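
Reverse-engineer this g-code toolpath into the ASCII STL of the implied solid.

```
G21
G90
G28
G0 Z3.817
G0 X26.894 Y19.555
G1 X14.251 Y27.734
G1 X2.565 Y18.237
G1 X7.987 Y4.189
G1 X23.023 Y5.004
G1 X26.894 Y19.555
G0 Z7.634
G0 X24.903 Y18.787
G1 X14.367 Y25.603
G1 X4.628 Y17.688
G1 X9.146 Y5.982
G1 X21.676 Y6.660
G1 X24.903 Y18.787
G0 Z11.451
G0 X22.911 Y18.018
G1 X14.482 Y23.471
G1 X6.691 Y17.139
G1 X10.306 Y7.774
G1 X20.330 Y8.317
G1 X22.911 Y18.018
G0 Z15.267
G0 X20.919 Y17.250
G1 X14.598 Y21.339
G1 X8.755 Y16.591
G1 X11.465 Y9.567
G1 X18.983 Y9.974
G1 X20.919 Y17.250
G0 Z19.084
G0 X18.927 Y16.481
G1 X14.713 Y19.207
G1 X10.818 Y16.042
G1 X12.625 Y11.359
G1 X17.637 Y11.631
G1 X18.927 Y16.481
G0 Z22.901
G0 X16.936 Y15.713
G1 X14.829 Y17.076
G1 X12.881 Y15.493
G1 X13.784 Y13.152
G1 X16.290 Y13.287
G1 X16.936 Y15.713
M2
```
solid part
  facet normal 0.0000 0.0000 -1.0000
    outer loop
      vertex 0.502 18.786 0.000
      vertex 14.136 29.866 0.000
      vertex 28.886 20.324 0.000
    endloop
  endfacet
  facet normal 0.0000 0.0000 -1.0000
    outer loop
      vertex 6.827 2.397 0.000
      vertex 0.502 18.786 0.000
      vertex 28.886 20.324 0.000
    endloop
  endfacet
  facet normal 0.0000 0.0000 -1.0000
    outer loop
      vertex 24.369 3.347 0.000
      vertex 6.827 2.397 0.000
      vertex 28.886 20.324 0.000
    endloop
  endfacet
  facet normal 0.4949 0.7650 0.4123
    outer loop
      vertex 28.886 20.324 0.000
      vertex 14.136 29.866 0.000
      vertex 14.944 14.944 26.718
    endloop
  endfacet
  facet normal -0.5746 0.7070 0.4123
    outer loop
      vertex 14.136 29.866 0.000
      vertex 0.502 18.786 0.000
      vertex 14.944 14.944 26.718
    endloop
  endfacet
  facet normal -0.8500 -0.3280 0.4123
    outer loop
      vertex 0.502 18.786 0.000
      vertex 6.827 2.397 0.000
      vertex 14.944 14.944 26.718
    endloop
  endfacet
  facet normal 0.0493 -0.9097 0.4123
    outer loop
      vertex 6.827 2.397 0.000
      vertex 24.369 3.347 0.000
      vertex 14.944 14.944 26.718
    endloop
  endfacet
  facet normal 0.8804 -0.2343 0.4123
    outer loop
      vertex 24.369 3.347 0.000
      vertex 28.886 20.324 0.000
      vertex 14.944 14.944 26.718
    endloop
  endfacet
endsolid part

The G0 Z moves step by Δz≈3.817 mm. The G1 loops shrink linearly with z, so the solid tapers from its base footprint up to z≈26.7. Closing with a flat bottom cap and the tapered top and triangulating gives 8 facets — a regular 5-sided pyramid, base circumscribed radius ≈ 14.9 mm, apex at z ≈ 26.7 mm.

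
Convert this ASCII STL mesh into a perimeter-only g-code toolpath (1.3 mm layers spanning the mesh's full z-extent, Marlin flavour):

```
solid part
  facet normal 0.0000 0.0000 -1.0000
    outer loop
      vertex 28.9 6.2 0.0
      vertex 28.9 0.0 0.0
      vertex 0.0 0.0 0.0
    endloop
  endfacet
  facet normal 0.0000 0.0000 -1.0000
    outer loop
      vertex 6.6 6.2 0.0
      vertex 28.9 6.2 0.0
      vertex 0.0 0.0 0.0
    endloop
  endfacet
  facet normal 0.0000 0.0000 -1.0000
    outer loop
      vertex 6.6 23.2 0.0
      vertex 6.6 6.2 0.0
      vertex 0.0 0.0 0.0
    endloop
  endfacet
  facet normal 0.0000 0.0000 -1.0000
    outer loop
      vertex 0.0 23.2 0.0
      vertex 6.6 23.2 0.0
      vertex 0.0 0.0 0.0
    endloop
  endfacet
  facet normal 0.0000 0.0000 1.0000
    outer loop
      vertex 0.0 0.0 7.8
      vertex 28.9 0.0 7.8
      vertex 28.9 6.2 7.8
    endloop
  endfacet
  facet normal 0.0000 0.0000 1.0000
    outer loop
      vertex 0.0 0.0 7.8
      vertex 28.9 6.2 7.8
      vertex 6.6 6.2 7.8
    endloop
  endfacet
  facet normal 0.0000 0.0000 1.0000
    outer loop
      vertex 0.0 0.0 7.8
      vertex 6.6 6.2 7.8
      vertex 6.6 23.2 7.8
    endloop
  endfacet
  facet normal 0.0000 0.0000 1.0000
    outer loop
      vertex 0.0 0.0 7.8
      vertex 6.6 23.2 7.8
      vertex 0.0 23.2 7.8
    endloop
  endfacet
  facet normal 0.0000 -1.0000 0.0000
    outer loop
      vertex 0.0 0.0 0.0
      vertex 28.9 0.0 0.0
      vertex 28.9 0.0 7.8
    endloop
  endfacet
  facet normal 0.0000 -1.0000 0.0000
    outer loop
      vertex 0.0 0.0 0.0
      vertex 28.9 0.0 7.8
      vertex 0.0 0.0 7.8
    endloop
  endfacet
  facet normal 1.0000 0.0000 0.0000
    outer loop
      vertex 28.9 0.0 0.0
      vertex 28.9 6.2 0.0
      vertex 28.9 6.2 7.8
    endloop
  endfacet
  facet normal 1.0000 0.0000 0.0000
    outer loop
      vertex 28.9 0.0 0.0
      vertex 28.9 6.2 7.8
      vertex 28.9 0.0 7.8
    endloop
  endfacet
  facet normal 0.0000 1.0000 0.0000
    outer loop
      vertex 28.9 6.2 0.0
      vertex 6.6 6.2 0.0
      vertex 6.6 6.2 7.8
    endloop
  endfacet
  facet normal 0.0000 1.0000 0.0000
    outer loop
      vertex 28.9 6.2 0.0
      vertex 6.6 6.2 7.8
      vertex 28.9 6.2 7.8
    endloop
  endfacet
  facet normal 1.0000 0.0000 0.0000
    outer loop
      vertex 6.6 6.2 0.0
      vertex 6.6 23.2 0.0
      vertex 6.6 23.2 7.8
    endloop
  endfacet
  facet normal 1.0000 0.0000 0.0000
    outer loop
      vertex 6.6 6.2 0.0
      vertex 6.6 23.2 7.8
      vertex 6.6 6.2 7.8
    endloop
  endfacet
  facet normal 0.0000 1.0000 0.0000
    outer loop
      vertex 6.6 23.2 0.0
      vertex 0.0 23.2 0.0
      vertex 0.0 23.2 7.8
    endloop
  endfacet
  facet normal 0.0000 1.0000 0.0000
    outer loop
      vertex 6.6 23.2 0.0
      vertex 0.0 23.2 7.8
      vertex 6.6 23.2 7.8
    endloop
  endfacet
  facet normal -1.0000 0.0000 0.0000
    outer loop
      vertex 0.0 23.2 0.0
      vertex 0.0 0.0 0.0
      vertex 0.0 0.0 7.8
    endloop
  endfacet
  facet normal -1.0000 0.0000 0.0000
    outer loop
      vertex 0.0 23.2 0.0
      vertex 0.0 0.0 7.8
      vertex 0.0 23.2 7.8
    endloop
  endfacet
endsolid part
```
; perimeter-only toolpath
G21 ; units = mm
G90 ; absolute positioning
G28 ; home
; layer 1
G0 Z1.3
G0 X0.0 Y0.0
G1 X28.9 Y0.0
G1 X28.9 Y6.2
G1 X6.6 Y6.2
G1 X6.6 Y23.2
G1 X0.0 Y23.2
G1 X0.0 Y0.0
; layer 2
G0 Z2.6
G0 X0.0 Y0.0
G1 X28.9 Y0.0
G1 X28.9 Y6.2
G1 X6.6 Y6.2
G1 X6.6 Y23.2
G1 X0.0 Y23.2
G1 X0.0 Y0.0
; layer 3
G0 Z3.9
G0 X0.0 Y0.0
G1 X28.9 Y0.0
G1 X28.9 Y6.2
G1 X6.6 Y6.2
G1 X6.6 Y23.2
G1 X0.0 Y23.2
G1 X0.0 Y0.0
; layer 4
G0 Z5.2
G0 X0.0 Y0.0
G1 X28.9 Y0.0
G1 X28.9 Y6.2
G1 X6.6 Y6.2
G1 X6.6 Y23.2
G1 X0.0 Y23.2
G1 X0.0 Y0.0
; layer 5
G0 Z6.5
G0 X0.0 Y0.0
G1 X28.9 Y0.0
G1 X28.9 Y6.2
G1 X6.6 Y6.2
G1 X6.6 Y23.2
G1 X0.0 Y23.2
G1 X0.0 Y0.0
; layer 6
G0 Z7.8
G0 X0.0 Y0.0
G1 X28.9 Y0.0
G1 X28.9 Y6.2
G1 X6.6 Y6.2
G1 X6.6 Y23.2
G1 X0.0 Y23.2
G1 X0.0 Y0.0
M2 ; end

The solid is an L-shaped prism: outer 28.9 × 23.2 mm, arm thicknesses ≈ 6.2 mm (horizontal) and 6.6 mm (vertical), extruded 7.8 mm in z. Slicing at Δz = 1.3 mm — 6 equal slices spanning the solid's height, so layer i sits at z = i·h/6 — gives 6 non-empty perimeters. Each is a 6-segment closed polygon; G0 lifts to the layer z and rapids to the start vertex, then G1 traces the edges.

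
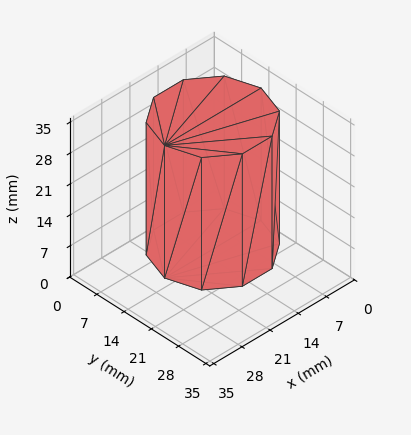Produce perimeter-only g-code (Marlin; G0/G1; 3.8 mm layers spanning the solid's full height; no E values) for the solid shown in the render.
Reading the render: the shape is a regular 10-sided prism (a cylinder approximated with 10 flat sides), circumscribed radius ≈ 12 mm, height ≈ 30 mm (dimensions read to the nearest mm from the axis ticks). For the g-code, the solid's height is divided into equal slices at the stated Δz and each level perimeter traced with G1 moves after a G0 lift.

; perimeter-only toolpath
G21 ; units = mm
G90 ; absolute positioning
G28 ; home
; layer 1
G0 Z3.8
G0 X24.0 Y12.0
G1 X21.7 Y19.1
G1 X15.7 Y23.4
G1 X8.3 Y23.4
G1 X2.3 Y19.1
G1 X0.0 Y12.0
G1 X2.3 Y4.9
G1 X8.3 Y0.6
G1 X15.7 Y0.6
G1 X21.7 Y4.9
G1 X24.0 Y12.0
; layer 2
G0 Z7.5
G0 X24.0 Y12.0
G1 X21.7 Y19.1
G1 X15.7 Y23.4
G1 X8.3 Y23.4
G1 X2.3 Y19.1
G1 X0.0 Y12.0
G1 X2.3 Y4.9
G1 X8.3 Y0.6
G1 X15.7 Y0.6
G1 X21.7 Y4.9
G1 X24.0 Y12.0
; layer 3
G0 Z11.2
G0 X24.0 Y12.0
G1 X21.7 Y19.1
G1 X15.7 Y23.4
G1 X8.3 Y23.4
G1 X2.3 Y19.1
G1 X0.0 Y12.0
G1 X2.3 Y4.9
G1 X8.3 Y0.6
G1 X15.7 Y0.6
G1 X21.7 Y4.9
G1 X24.0 Y12.0
; layer 4
G0 Z15.0
G0 X24.0 Y12.0
G1 X21.7 Y19.1
G1 X15.7 Y23.4
G1 X8.3 Y23.4
G1 X2.3 Y19.1
G1 X0.0 Y12.0
G1 X2.3 Y4.9
G1 X8.3 Y0.6
G1 X15.7 Y0.6
G1 X21.7 Y4.9
G1 X24.0 Y12.0
; layer 5
G0 Z18.8
G0 X24.0 Y12.0
G1 X21.7 Y19.1
G1 X15.7 Y23.4
G1 X8.3 Y23.4
G1 X2.3 Y19.1
G1 X0.0 Y12.0
G1 X2.3 Y4.9
G1 X8.3 Y0.6
G1 X15.7 Y0.6
G1 X21.7 Y4.9
G1 X24.0 Y12.0
; layer 6
G0 Z22.5
G0 X24.0 Y12.0
G1 X21.7 Y19.1
G1 X15.7 Y23.4
G1 X8.3 Y23.4
G1 X2.3 Y19.1
G1 X0.0 Y12.0
G1 X2.3 Y4.9
G1 X8.3 Y0.6
G1 X15.7 Y0.6
G1 X21.7 Y4.9
G1 X24.0 Y12.0
; layer 7
G0 Z26.2
G0 X24.0 Y12.0
G1 X21.7 Y19.1
G1 X15.7 Y23.4
G1 X8.3 Y23.4
G1 X2.3 Y19.1
G1 X0.0 Y12.0
G1 X2.3 Y4.9
G1 X8.3 Y0.6
G1 X15.7 Y0.6
G1 X21.7 Y4.9
G1 X24.0 Y12.0
; layer 8
G0 Z30.0
G0 X24.0 Y12.0
G1 X21.7 Y19.1
G1 X15.7 Y23.4
G1 X8.3 Y23.4
G1 X2.3 Y19.1
G1 X0.0 Y12.0
G1 X2.3 Y4.9
G1 X8.3 Y0.6
G1 X15.7 Y0.6
G1 X21.7 Y4.9
G1 X24.0 Y12.0
M2 ; end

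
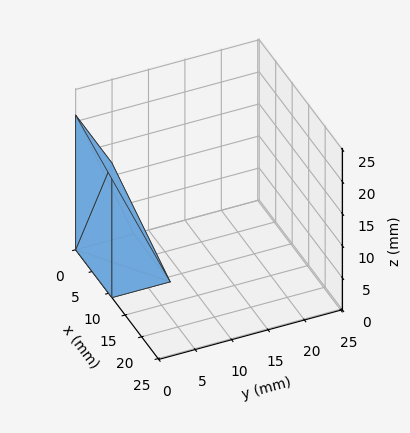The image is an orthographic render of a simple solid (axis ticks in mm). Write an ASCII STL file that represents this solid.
Reading the render: the shape is a wedge (ramp): 11 × 8 mm base, rising to 21 mm along the y=0 edge and sloping linearly to z=0 at y=8 (dimensions read to the nearest mm from the axis ticks). For the STL, each face is triangulated and given an outward normal.

solid part
  facet normal 0.0000 0.0000 -1.0000
    outer loop
      vertex 11.000 8.000 0.000
      vertex 11.000 0.000 0.000
      vertex 0.000 0.000 0.000
    endloop
  endfacet
  facet normal 0.0000 0.0000 -1.0000
    outer loop
      vertex 0.000 8.000 0.000
      vertex 11.000 8.000 0.000
      vertex 0.000 0.000 0.000
    endloop
  endfacet
  facet normal 0.0000 -1.0000 0.0000
    outer loop
      vertex 0.000 0.000 0.000
      vertex 11.000 0.000 0.000
      vertex 11.000 0.000 21.000
    endloop
  endfacet
  facet normal 0.0000 -1.0000 0.0000
    outer loop
      vertex 0.000 0.000 0.000
      vertex 11.000 0.000 21.000
      vertex 0.000 0.000 21.000
    endloop
  endfacet
  facet normal 0.0000 0.9345 0.3560
    outer loop
      vertex 0.000 0.000 21.000
      vertex 11.000 0.000 21.000
      vertex 11.000 8.000 0.000
    endloop
  endfacet
  facet normal 0.0000 0.9345 0.3560
    outer loop
      vertex 0.000 0.000 21.000
      vertex 11.000 8.000 0.000
      vertex 0.000 8.000 0.000
    endloop
  endfacet
  facet normal -1.0000 0.0000 0.0000
    outer loop
      vertex 0.000 0.000 21.000
      vertex 0.000 8.000 0.000
      vertex 0.000 0.000 0.000
    endloop
  endfacet
  facet normal 1.0000 0.0000 0.0000
    outer loop
      vertex 11.000 0.000 0.000
      vertex 11.000 8.000 0.000
      vertex 11.000 0.000 21.000
    endloop
  endfacet
endsolid part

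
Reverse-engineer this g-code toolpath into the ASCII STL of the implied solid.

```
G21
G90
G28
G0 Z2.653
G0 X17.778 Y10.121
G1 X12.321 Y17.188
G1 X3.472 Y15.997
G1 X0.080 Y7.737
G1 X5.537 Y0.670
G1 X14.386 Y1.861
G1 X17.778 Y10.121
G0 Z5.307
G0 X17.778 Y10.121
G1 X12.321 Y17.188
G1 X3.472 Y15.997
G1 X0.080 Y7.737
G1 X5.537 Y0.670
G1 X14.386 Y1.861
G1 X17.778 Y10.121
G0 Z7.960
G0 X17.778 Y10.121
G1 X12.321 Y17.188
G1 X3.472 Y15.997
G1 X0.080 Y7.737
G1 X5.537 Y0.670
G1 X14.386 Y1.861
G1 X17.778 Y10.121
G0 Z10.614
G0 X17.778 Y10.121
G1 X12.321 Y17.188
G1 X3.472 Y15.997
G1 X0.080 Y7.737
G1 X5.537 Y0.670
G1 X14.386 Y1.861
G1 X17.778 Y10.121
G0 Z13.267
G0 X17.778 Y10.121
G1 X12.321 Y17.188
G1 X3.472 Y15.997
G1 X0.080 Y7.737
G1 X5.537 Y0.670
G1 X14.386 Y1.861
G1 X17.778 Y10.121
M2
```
solid part
  facet normal 0.0000 0.0000 -1.0000
    outer loop
      vertex 3.472 15.997 0.000
      vertex 12.321 17.188 0.000
      vertex 17.778 10.121 0.000
    endloop
  endfacet
  facet normal 0.0000 0.0000 -1.0000
    outer loop
      vertex 0.080 7.737 0.000
      vertex 3.472 15.997 0.000
      vertex 17.778 10.121 0.000
    endloop
  endfacet
  facet normal 0.0000 0.0000 -1.0000
    outer loop
      vertex 5.537 0.670 0.000
      vertex 0.080 7.737 0.000
      vertex 17.778 10.121 0.000
    endloop
  endfacet
  facet normal 0.0000 0.0000 -1.0000
    outer loop
      vertex 14.386 1.861 0.000
      vertex 5.537 0.670 0.000
      vertex 17.778 10.121 0.000
    endloop
  endfacet
  facet normal 0.0000 0.0000 1.0000
    outer loop
      vertex 17.778 10.121 13.267
      vertex 12.321 17.188 13.267
      vertex 3.472 15.997 13.267
    endloop
  endfacet
  facet normal 0.0000 0.0000 1.0000
    outer loop
      vertex 17.778 10.121 13.267
      vertex 3.472 15.997 13.267
      vertex 0.080 7.737 13.267
    endloop
  endfacet
  facet normal 0.0000 0.0000 1.0000
    outer loop
      vertex 17.778 10.121 13.267
      vertex 0.080 7.737 13.267
      vertex 5.537 0.670 13.267
    endloop
  endfacet
  facet normal 0.0000 0.0000 1.0000
    outer loop
      vertex 17.778 10.121 13.267
      vertex 5.537 0.670 13.267
      vertex 14.386 1.861 13.267
    endloop
  endfacet
  facet normal 0.7915 0.6112 0.0000
    outer loop
      vertex 17.778 10.121 0.000
      vertex 12.321 17.188 0.000
      vertex 12.321 17.188 13.267
    endloop
  endfacet
  facet normal 0.7915 0.6112 0.0000
    outer loop
      vertex 17.778 10.121 0.000
      vertex 12.321 17.188 13.267
      vertex 17.778 10.121 13.267
    endloop
  endfacet
  facet normal -0.1334 0.9911 0.0000
    outer loop
      vertex 12.321 17.188 0.000
      vertex 3.472 15.997 0.000
      vertex 3.472 15.997 13.267
    endloop
  endfacet
  facet normal -0.1334 0.9911 0.0000
    outer loop
      vertex 12.321 17.188 0.000
      vertex 3.472 15.997 13.267
      vertex 12.321 17.188 13.267
    endloop
  endfacet
  facet normal -0.9250 0.3799 0.0000
    outer loop
      vertex 3.472 15.997 0.000
      vertex 0.080 7.737 0.000
      vertex 0.080 7.737 13.267
    endloop
  endfacet
  facet normal -0.9250 0.3799 0.0000
    outer loop
      vertex 3.472 15.997 0.000
      vertex 0.080 7.737 13.267
      vertex 3.472 15.997 13.267
    endloop
  endfacet
  facet normal -0.7915 -0.6112 0.0000
    outer loop
      vertex 0.080 7.737 0.000
      vertex 5.537 0.670 0.000
      vertex 5.537 0.670 13.267
    endloop
  endfacet
  facet normal -0.7915 -0.6112 0.0000
    outer loop
      vertex 0.080 7.737 0.000
      vertex 5.537 0.670 13.267
      vertex 0.080 7.737 13.267
    endloop
  endfacet
  facet normal 0.1334 -0.9911 0.0000
    outer loop
      vertex 5.537 0.670 0.000
      vertex 14.386 1.861 0.000
      vertex 14.386 1.861 13.267
    endloop
  endfacet
  facet normal 0.1334 -0.9911 0.0000
    outer loop
      vertex 5.537 0.670 0.000
      vertex 14.386 1.861 13.267
      vertex 5.537 0.670 13.267
    endloop
  endfacet
  facet normal 0.9250 -0.3799 0.0000
    outer loop
      vertex 14.386 1.861 0.000
      vertex 17.778 10.121 0.000
      vertex 17.778 10.121 13.267
    endloop
  endfacet
  facet normal 0.9250 -0.3799 0.0000
    outer loop
      vertex 14.386 1.861 0.000
      vertex 17.778 10.121 13.267
      vertex 14.386 1.861 13.267
    endloop
  endfacet
endsolid part

The G0 Z moves step by Δz≈2.653 mm. Every layer's G1 loop is the same polygon, so the solid is a straight extrusion of it from z=0 to z≈13.3. Closing with flat bottom and top caps and triangulating gives 20 facets — a regular 6-sided prism (a cylinder approximated with 6 flat sides), circumscribed radius ≈ 8.93 mm, height ≈ 13.3 mm.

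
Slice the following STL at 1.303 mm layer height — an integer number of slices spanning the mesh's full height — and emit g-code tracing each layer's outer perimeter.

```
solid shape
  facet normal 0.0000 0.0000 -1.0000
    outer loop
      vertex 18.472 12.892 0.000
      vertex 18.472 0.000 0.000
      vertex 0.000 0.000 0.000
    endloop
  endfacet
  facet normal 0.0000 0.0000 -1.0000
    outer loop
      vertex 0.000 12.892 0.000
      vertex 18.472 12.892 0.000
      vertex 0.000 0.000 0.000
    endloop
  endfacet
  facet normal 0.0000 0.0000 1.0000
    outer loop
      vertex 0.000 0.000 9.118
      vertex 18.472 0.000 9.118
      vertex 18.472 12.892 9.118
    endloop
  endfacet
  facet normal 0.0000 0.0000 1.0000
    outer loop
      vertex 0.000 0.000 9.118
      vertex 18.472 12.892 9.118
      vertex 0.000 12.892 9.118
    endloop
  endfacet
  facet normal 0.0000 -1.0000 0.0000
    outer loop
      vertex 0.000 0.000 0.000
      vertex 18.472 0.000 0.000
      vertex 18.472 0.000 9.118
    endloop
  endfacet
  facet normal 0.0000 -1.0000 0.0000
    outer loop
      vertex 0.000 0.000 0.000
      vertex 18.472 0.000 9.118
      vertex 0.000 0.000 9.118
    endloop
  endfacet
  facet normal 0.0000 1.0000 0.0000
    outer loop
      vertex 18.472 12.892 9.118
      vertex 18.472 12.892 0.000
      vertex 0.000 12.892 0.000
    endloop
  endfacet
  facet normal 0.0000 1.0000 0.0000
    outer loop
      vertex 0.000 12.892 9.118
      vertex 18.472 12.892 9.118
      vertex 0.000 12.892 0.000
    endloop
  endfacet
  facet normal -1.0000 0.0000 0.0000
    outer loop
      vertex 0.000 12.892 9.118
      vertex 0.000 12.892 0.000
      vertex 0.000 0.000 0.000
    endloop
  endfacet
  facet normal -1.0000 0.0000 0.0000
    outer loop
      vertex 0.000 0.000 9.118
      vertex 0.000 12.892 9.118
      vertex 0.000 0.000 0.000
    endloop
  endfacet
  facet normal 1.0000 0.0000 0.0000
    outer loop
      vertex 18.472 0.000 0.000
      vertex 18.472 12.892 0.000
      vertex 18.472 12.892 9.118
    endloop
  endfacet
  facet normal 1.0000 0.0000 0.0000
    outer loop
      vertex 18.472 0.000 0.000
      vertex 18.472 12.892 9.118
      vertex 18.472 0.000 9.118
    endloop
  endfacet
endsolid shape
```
; perimeter-only toolpath
G21 ; units = mm
G90 ; absolute positioning
G28 ; home
; layer 1
G0 Z1.303
G0 X0.000 Y0.000
G1 X18.472 Y0.000
G1 X18.472 Y12.892
G1 X0.000 Y12.892
G1 X0.000 Y0.000
; layer 2
G0 Z2.605
G0 X0.000 Y0.000
G1 X18.472 Y0.000
G1 X18.472 Y12.892
G1 X0.000 Y12.892
G1 X0.000 Y0.000
; layer 3
G0 Z3.908
G0 X0.000 Y0.000
G1 X18.472 Y0.000
G1 X18.472 Y12.892
G1 X0.000 Y12.892
G1 X0.000 Y0.000
; layer 4
G0 Z5.210
G0 X0.000 Y0.000
G1 X18.472 Y0.000
G1 X18.472 Y12.892
G1 X0.000 Y12.892
G1 X0.000 Y0.000
; layer 5
G0 Z6.513
G0 X0.000 Y0.000
G1 X18.472 Y0.000
G1 X18.472 Y12.892
G1 X0.000 Y12.892
G1 X0.000 Y0.000
; layer 6
G0 Z7.815
G0 X0.000 Y0.000
G1 X18.472 Y0.000
G1 X18.472 Y12.892
G1 X0.000 Y12.892
G1 X0.000 Y0.000
; layer 7
G0 Z9.118
G0 X0.000 Y0.000
G1 X18.472 Y0.000
G1 X18.472 Y12.892
G1 X0.000 Y12.892
G1 X0.000 Y0.000
M2 ; end

The solid is a rectangular box, roughly 18.5 × 12.9 mm footprint and 9.12 mm tall. Slicing at Δz = 1.303 mm — 7 equal slices spanning the solid's height, so layer i sits at z = i·h/7 — gives 7 non-empty perimeters. Each is a 4-segment closed polygon; G0 lifts to the layer z and rapids to the start vertex, then G1 traces the edges.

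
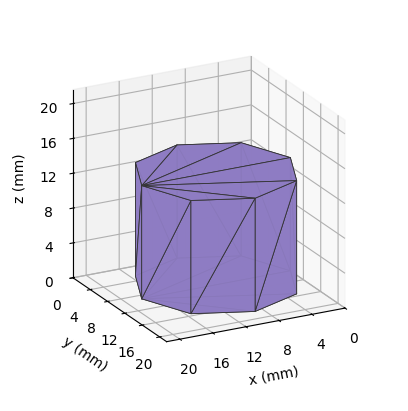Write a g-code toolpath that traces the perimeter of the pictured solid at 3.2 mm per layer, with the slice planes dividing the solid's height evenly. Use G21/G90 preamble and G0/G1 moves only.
Reading the render: the shape is a regular 8-sided prism (a cylinder approximated with 8 flat sides), circumscribed radius ≈ 9 mm, height ≈ 13 mm (dimensions read to the nearest mm from the axis ticks). For the g-code, the solid's height is divided into equal slices at the stated Δz and each level perimeter traced with G1 moves after a G0 lift.

; perimeter-only toolpath
G21 ; units = mm
G90 ; absolute positioning
G28 ; home
; layer 1
G0 Z3.2
G0 X18.0 Y9.0
G1 X15.4 Y15.4
G1 X9.0 Y18.0
G1 X2.6 Y15.4
G1 X0.0 Y9.0
G1 X2.6 Y2.6
G1 X9.0 Y0.0
G1 X15.4 Y2.6
G1 X18.0 Y9.0
; layer 2
G0 Z6.5
G0 X18.0 Y9.0
G1 X15.4 Y15.4
G1 X9.0 Y18.0
G1 X2.6 Y15.4
G1 X0.0 Y9.0
G1 X2.6 Y2.6
G1 X9.0 Y0.0
G1 X15.4 Y2.6
G1 X18.0 Y9.0
; layer 3
G0 Z9.8
G0 X18.0 Y9.0
G1 X15.4 Y15.4
G1 X9.0 Y18.0
G1 X2.6 Y15.4
G1 X0.0 Y9.0
G1 X2.6 Y2.6
G1 X9.0 Y0.0
G1 X15.4 Y2.6
G1 X18.0 Y9.0
; layer 4
G0 Z13.0
G0 X18.0 Y9.0
G1 X15.4 Y15.4
G1 X9.0 Y18.0
G1 X2.6 Y15.4
G1 X0.0 Y9.0
G1 X2.6 Y2.6
G1 X9.0 Y0.0
G1 X15.4 Y2.6
G1 X18.0 Y9.0
M2 ; end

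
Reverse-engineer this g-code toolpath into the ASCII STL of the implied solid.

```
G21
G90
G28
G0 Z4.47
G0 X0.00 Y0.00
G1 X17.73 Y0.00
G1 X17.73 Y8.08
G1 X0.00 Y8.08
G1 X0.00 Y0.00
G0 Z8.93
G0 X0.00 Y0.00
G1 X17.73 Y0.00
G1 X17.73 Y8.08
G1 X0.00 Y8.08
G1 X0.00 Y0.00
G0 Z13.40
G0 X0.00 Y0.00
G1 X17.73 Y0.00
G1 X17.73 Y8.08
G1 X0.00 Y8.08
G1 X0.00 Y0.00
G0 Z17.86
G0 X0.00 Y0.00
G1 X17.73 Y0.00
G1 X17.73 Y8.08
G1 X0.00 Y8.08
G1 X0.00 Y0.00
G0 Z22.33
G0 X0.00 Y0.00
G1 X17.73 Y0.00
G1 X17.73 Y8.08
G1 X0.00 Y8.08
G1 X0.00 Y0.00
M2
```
solid part
  facet normal 0.0000 0.0000 -1.0000
    outer loop
      vertex 17.73 8.08 0.00
      vertex 17.73 0.00 0.00
      vertex 0.00 0.00 0.00
    endloop
  endfacet
  facet normal 0.0000 0.0000 -1.0000
    outer loop
      vertex 0.00 8.08 0.00
      vertex 17.73 8.08 0.00
      vertex 0.00 0.00 0.00
    endloop
  endfacet
  facet normal 0.0000 0.0000 1.0000
    outer loop
      vertex 0.00 0.00 22.33
      vertex 17.73 0.00 22.33
      vertex 17.73 8.08 22.33
    endloop
  endfacet
  facet normal 0.0000 0.0000 1.0000
    outer loop
      vertex 0.00 0.00 22.33
      vertex 17.73 8.08 22.33
      vertex 0.00 8.08 22.33
    endloop
  endfacet
  facet normal 0.0000 -1.0000 0.0000
    outer loop
      vertex 0.00 0.00 0.00
      vertex 17.73 0.00 0.00
      vertex 17.73 0.00 22.33
    endloop
  endfacet
  facet normal 0.0000 -1.0000 0.0000
    outer loop
      vertex 0.00 0.00 0.00
      vertex 17.73 0.00 22.33
      vertex 0.00 0.00 22.33
    endloop
  endfacet
  facet normal 0.0000 1.0000 0.0000
    outer loop
      vertex 17.73 8.08 22.33
      vertex 17.73 8.08 0.00
      vertex 0.00 8.08 0.00
    endloop
  endfacet
  facet normal 0.0000 1.0000 0.0000
    outer loop
      vertex 0.00 8.08 22.33
      vertex 17.73 8.08 22.33
      vertex 0.00 8.08 0.00
    endloop
  endfacet
  facet normal -1.0000 0.0000 0.0000
    outer loop
      vertex 0.00 8.08 22.33
      vertex 0.00 8.08 0.00
      vertex 0.00 0.00 0.00
    endloop
  endfacet
  facet normal -1.0000 0.0000 0.0000
    outer loop
      vertex 0.00 0.00 22.33
      vertex 0.00 8.08 22.33
      vertex 0.00 0.00 0.00
    endloop
  endfacet
  facet normal 1.0000 0.0000 0.0000
    outer loop
      vertex 17.73 0.00 0.00
      vertex 17.73 8.08 0.00
      vertex 17.73 8.08 22.33
    endloop
  endfacet
  facet normal 1.0000 0.0000 0.0000
    outer loop
      vertex 17.73 0.00 0.00
      vertex 17.73 8.08 22.33
      vertex 17.73 0.00 22.33
    endloop
  endfacet
endsolid part

The G0 Z moves step by Δz≈4.47 mm. Every layer's G1 loop is the same polygon, so the solid is a straight extrusion of it from z=0 to z≈22.3. Closing with flat bottom and top caps and triangulating gives 12 facets — a rectangular box, roughly 17.7 × 8.08 mm footprint and 22.3 mm tall.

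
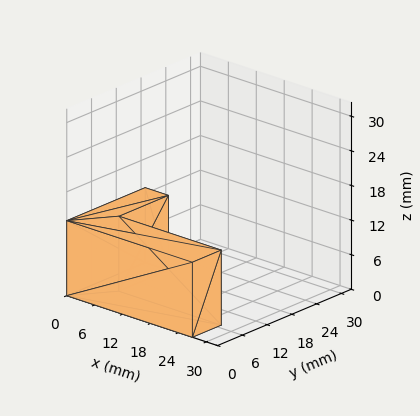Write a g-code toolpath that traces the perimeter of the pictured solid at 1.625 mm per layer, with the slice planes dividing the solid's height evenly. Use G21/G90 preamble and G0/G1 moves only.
Reading the render: the shape is an L-shaped prism: outer 27 × 19 mm, arm thicknesses ≈ 7 mm (horizontal) and 5 mm (vertical), extruded 13 mm in z (dimensions read to the nearest mm from the axis ticks). For the g-code, the solid's height is divided into equal slices at the stated Δz and each level perimeter traced with G1 moves after a G0 lift.

; perimeter-only toolpath
G21 ; units = mm
G90 ; absolute positioning
G28 ; home
; layer 1
G0 Z1.625
G0 X0.000 Y0.000
G1 X27.000 Y0.000
G1 X27.000 Y7.000
G1 X5.000 Y7.000
G1 X5.000 Y19.000
G1 X0.000 Y19.000
G1 X0.000 Y0.000
; layer 2
G0 Z3.250
G0 X0.000 Y0.000
G1 X27.000 Y0.000
G1 X27.000 Y7.000
G1 X5.000 Y7.000
G1 X5.000 Y19.000
G1 X0.000 Y19.000
G1 X0.000 Y0.000
; layer 3
G0 Z4.875
G0 X0.000 Y0.000
G1 X27.000 Y0.000
G1 X27.000 Y7.000
G1 X5.000 Y7.000
G1 X5.000 Y19.000
G1 X0.000 Y19.000
G1 X0.000 Y0.000
; layer 4
G0 Z6.500
G0 X0.000 Y0.000
G1 X27.000 Y0.000
G1 X27.000 Y7.000
G1 X5.000 Y7.000
G1 X5.000 Y19.000
G1 X0.000 Y19.000
G1 X0.000 Y0.000
; layer 5
G0 Z8.125
G0 X0.000 Y0.000
G1 X27.000 Y0.000
G1 X27.000 Y7.000
G1 X5.000 Y7.000
G1 X5.000 Y19.000
G1 X0.000 Y19.000
G1 X0.000 Y0.000
; layer 6
G0 Z9.750
G0 X0.000 Y0.000
G1 X27.000 Y0.000
G1 X27.000 Y7.000
G1 X5.000 Y7.000
G1 X5.000 Y19.000
G1 X0.000 Y19.000
G1 X0.000 Y0.000
; layer 7
G0 Z11.375
G0 X0.000 Y0.000
G1 X27.000 Y0.000
G1 X27.000 Y7.000
G1 X5.000 Y7.000
G1 X5.000 Y19.000
G1 X0.000 Y19.000
G1 X0.000 Y0.000
; layer 8
G0 Z13.000
G0 X0.000 Y0.000
G1 X27.000 Y0.000
G1 X27.000 Y7.000
G1 X5.000 Y7.000
G1 X5.000 Y19.000
G1 X0.000 Y19.000
G1 X0.000 Y0.000
M2 ; end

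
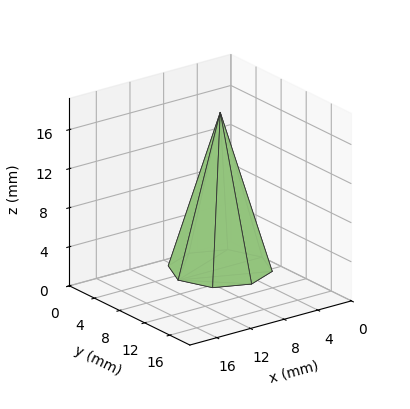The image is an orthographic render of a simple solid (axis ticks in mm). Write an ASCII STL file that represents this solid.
Reading the render: the shape is a regular 8-sided pyramid, base circumscribed radius ≈ 5 mm, apex at z ≈ 16 mm (dimensions read to the nearest mm from the axis ticks). For the STL, each face is triangulated and given an outward normal.

solid part
  facet normal 0.0000 0.0000 -1.0000
    outer loop
      vertex 5.00 10.00 0.00
      vertex 8.54 8.54 0.00
      vertex 10.00 5.00 0.00
    endloop
  endfacet
  facet normal 0.0000 0.0000 -1.0000
    outer loop
      vertex 1.46 8.54 0.00
      vertex 5.00 10.00 0.00
      vertex 10.00 5.00 0.00
    endloop
  endfacet
  facet normal 0.0000 0.0000 -1.0000
    outer loop
      vertex 0.00 5.00 0.00
      vertex 1.46 8.54 0.00
      vertex 10.00 5.00 0.00
    endloop
  endfacet
  facet normal 0.0000 0.0000 -1.0000
    outer loop
      vertex 1.46 1.46 0.00
      vertex 0.00 5.00 0.00
      vertex 10.00 5.00 0.00
    endloop
  endfacet
  facet normal 0.0000 0.0000 -1.0000
    outer loop
      vertex 5.00 0.00 0.00
      vertex 1.46 1.46 0.00
      vertex 10.00 5.00 0.00
    endloop
  endfacet
  facet normal 0.0000 0.0000 -1.0000
    outer loop
      vertex 8.54 1.46 0.00
      vertex 5.00 0.00 0.00
      vertex 10.00 5.00 0.00
    endloop
  endfacet
  facet normal 0.8881 0.3663 0.2775
    outer loop
      vertex 10.00 5.00 0.00
      vertex 8.54 8.54 0.00
      vertex 5.00 5.00 16.00
    endloop
  endfacet
  facet normal 0.3663 0.8881 0.2775
    outer loop
      vertex 8.54 8.54 0.00
      vertex 5.00 10.00 0.00
      vertex 5.00 5.00 16.00
    endloop
  endfacet
  facet normal -0.3663 0.8881 0.2775
    outer loop
      vertex 5.00 10.00 0.00
      vertex 1.46 8.54 0.00
      vertex 5.00 5.00 16.00
    endloop
  endfacet
  facet normal -0.8881 0.3663 0.2775
    outer loop
      vertex 1.46 8.54 0.00
      vertex 0.00 5.00 0.00
      vertex 5.00 5.00 16.00
    endloop
  endfacet
  facet normal -0.8881 -0.3663 0.2775
    outer loop
      vertex 0.00 5.00 0.00
      vertex 1.46 1.46 0.00
      vertex 5.00 5.00 16.00
    endloop
  endfacet
  facet normal -0.3663 -0.8881 0.2775
    outer loop
      vertex 1.46 1.46 0.00
      vertex 5.00 0.00 0.00
      vertex 5.00 5.00 16.00
    endloop
  endfacet
  facet normal 0.3663 -0.8881 0.2775
    outer loop
      vertex 5.00 0.00 0.00
      vertex 8.54 1.46 0.00
      vertex 5.00 5.00 16.00
    endloop
  endfacet
  facet normal 0.8881 -0.3663 0.2775
    outer loop
      vertex 8.54 1.46 0.00
      vertex 10.00 5.00 0.00
      vertex 5.00 5.00 16.00
    endloop
  endfacet
endsolid part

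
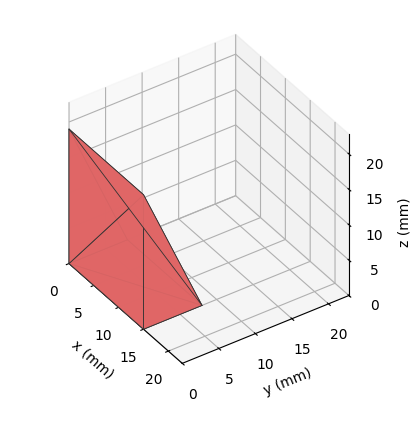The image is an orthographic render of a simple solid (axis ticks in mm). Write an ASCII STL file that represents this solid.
Reading the render: the shape is a wedge (ramp): 15 × 8 mm base, rising to 19 mm along the y=0 edge and sloping linearly to z=0 at y=8 (dimensions read to the nearest mm from the axis ticks). For the STL, each face is triangulated and given an outward normal.

solid part
  facet normal 0.0000 0.0000 -1.0000
    outer loop
      vertex 15.0 8.0 0.0
      vertex 15.0 0.0 0.0
      vertex 0.0 0.0 0.0
    endloop
  endfacet
  facet normal 0.0000 0.0000 -1.0000
    outer loop
      vertex 0.0 8.0 0.0
      vertex 15.0 8.0 0.0
      vertex 0.0 0.0 0.0
    endloop
  endfacet
  facet normal 0.0000 -1.0000 0.0000
    outer loop
      vertex 0.0 0.0 0.0
      vertex 15.0 0.0 0.0
      vertex 15.0 0.0 19.0
    endloop
  endfacet
  facet normal 0.0000 -1.0000 0.0000
    outer loop
      vertex 0.0 0.0 0.0
      vertex 15.0 0.0 19.0
      vertex 0.0 0.0 19.0
    endloop
  endfacet
  facet normal 0.0000 0.9216 0.3881
    outer loop
      vertex 0.0 0.0 19.0
      vertex 15.0 0.0 19.0
      vertex 15.0 8.0 0.0
    endloop
  endfacet
  facet normal 0.0000 0.9216 0.3881
    outer loop
      vertex 0.0 0.0 19.0
      vertex 15.0 8.0 0.0
      vertex 0.0 8.0 0.0
    endloop
  endfacet
  facet normal -1.0000 0.0000 0.0000
    outer loop
      vertex 0.0 0.0 19.0
      vertex 0.0 8.0 0.0
      vertex 0.0 0.0 0.0
    endloop
  endfacet
  facet normal 1.0000 0.0000 0.0000
    outer loop
      vertex 15.0 0.0 0.0
      vertex 15.0 8.0 0.0
      vertex 15.0 0.0 19.0
    endloop
  endfacet
endsolid part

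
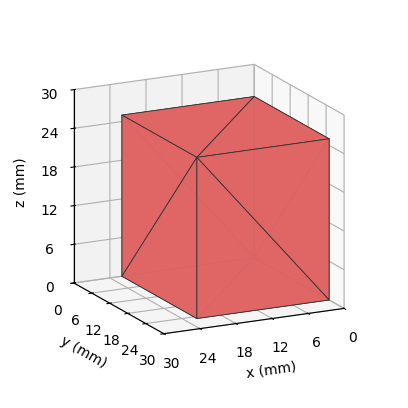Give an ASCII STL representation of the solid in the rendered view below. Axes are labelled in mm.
Reading the render: the shape is a rectangular box, roughly 22 × 25 mm footprint and 25 mm tall (dimensions read to the nearest mm from the axis ticks). For the STL, each face is triangulated and given an outward normal.

solid part
  facet normal 0.0000 0.0000 -1.0000
    outer loop
      vertex 22.0 25.0 0.0
      vertex 22.0 0.0 0.0
      vertex 0.0 0.0 0.0
    endloop
  endfacet
  facet normal 0.0000 0.0000 -1.0000
    outer loop
      vertex 0.0 25.0 0.0
      vertex 22.0 25.0 0.0
      vertex 0.0 0.0 0.0
    endloop
  endfacet
  facet normal 0.0000 0.0000 1.0000
    outer loop
      vertex 0.0 0.0 25.0
      vertex 22.0 0.0 25.0
      vertex 22.0 25.0 25.0
    endloop
  endfacet
  facet normal 0.0000 0.0000 1.0000
    outer loop
      vertex 0.0 0.0 25.0
      vertex 22.0 25.0 25.0
      vertex 0.0 25.0 25.0
    endloop
  endfacet
  facet normal 0.0000 -1.0000 0.0000
    outer loop
      vertex 0.0 0.0 0.0
      vertex 22.0 0.0 0.0
      vertex 22.0 0.0 25.0
    endloop
  endfacet
  facet normal 0.0000 -1.0000 0.0000
    outer loop
      vertex 0.0 0.0 0.0
      vertex 22.0 0.0 25.0
      vertex 0.0 0.0 25.0
    endloop
  endfacet
  facet normal 0.0000 1.0000 0.0000
    outer loop
      vertex 22.0 25.0 25.0
      vertex 22.0 25.0 0.0
      vertex 0.0 25.0 0.0
    endloop
  endfacet
  facet normal 0.0000 1.0000 0.0000
    outer loop
      vertex 0.0 25.0 25.0
      vertex 22.0 25.0 25.0
      vertex 0.0 25.0 0.0
    endloop
  endfacet
  facet normal -1.0000 0.0000 0.0000
    outer loop
      vertex 0.0 25.0 25.0
      vertex 0.0 25.0 0.0
      vertex 0.0 0.0 0.0
    endloop
  endfacet
  facet normal -1.0000 0.0000 0.0000
    outer loop
      vertex 0.0 0.0 25.0
      vertex 0.0 25.0 25.0
      vertex 0.0 0.0 0.0
    endloop
  endfacet
  facet normal 1.0000 0.0000 0.0000
    outer loop
      vertex 22.0 0.0 0.0
      vertex 22.0 25.0 0.0
      vertex 22.0 25.0 25.0
    endloop
  endfacet
  facet normal 1.0000 0.0000 0.0000
    outer loop
      vertex 22.0 0.0 0.0
      vertex 22.0 25.0 25.0
      vertex 22.0 0.0 25.0
    endloop
  endfacet
endsolid part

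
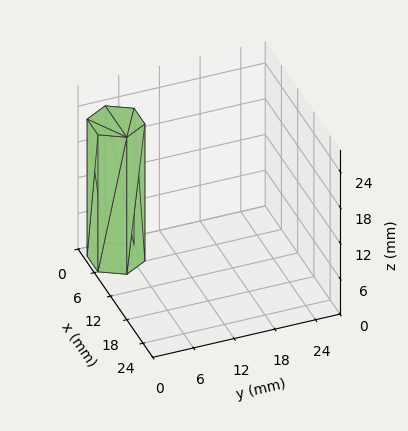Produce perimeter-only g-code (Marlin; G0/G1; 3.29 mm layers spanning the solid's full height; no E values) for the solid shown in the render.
Reading the render: the shape is a regular 6-sided prism (a cylinder approximated with 6 flat sides), circumscribed radius ≈ 4 mm, height ≈ 23 mm (dimensions read to the nearest mm from the axis ticks). For the g-code, the solid's height is divided into equal slices at the stated Δz and each level perimeter traced with G1 moves after a G0 lift.

; perimeter-only toolpath
G21 ; units = mm
G90 ; absolute positioning
G28 ; home
; layer 1
G0 Z3.29
G0 X8.00 Y4.00
G1 X6.00 Y7.46
G1 X2.00 Y7.46
G1 X0.00 Y4.00
G1 X2.00 Y0.54
G1 X6.00 Y0.54
G1 X8.00 Y4.00
; layer 2
G0 Z6.57
G0 X8.00 Y4.00
G1 X6.00 Y7.46
G1 X2.00 Y7.46
G1 X0.00 Y4.00
G1 X2.00 Y0.54
G1 X6.00 Y0.54
G1 X8.00 Y4.00
; layer 3
G0 Z9.86
G0 X8.00 Y4.00
G1 X6.00 Y7.46
G1 X2.00 Y7.46
G1 X0.00 Y4.00
G1 X2.00 Y0.54
G1 X6.00 Y0.54
G1 X8.00 Y4.00
; layer 4
G0 Z13.14
G0 X8.00 Y4.00
G1 X6.00 Y7.46
G1 X2.00 Y7.46
G1 X0.00 Y4.00
G1 X2.00 Y0.54
G1 X6.00 Y0.54
G1 X8.00 Y4.00
; layer 5
G0 Z16.43
G0 X8.00 Y4.00
G1 X6.00 Y7.46
G1 X2.00 Y7.46
G1 X0.00 Y4.00
G1 X2.00 Y0.54
G1 X6.00 Y0.54
G1 X8.00 Y4.00
; layer 6
G0 Z19.71
G0 X8.00 Y4.00
G1 X6.00 Y7.46
G1 X2.00 Y7.46
G1 X0.00 Y4.00
G1 X2.00 Y0.54
G1 X6.00 Y0.54
G1 X8.00 Y4.00
; layer 7
G0 Z23.00
G0 X8.00 Y4.00
G1 X6.00 Y7.46
G1 X2.00 Y7.46
G1 X0.00 Y4.00
G1 X2.00 Y0.54
G1 X6.00 Y0.54
G1 X8.00 Y4.00
M2 ; end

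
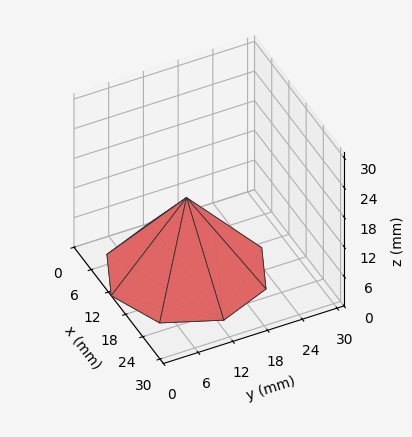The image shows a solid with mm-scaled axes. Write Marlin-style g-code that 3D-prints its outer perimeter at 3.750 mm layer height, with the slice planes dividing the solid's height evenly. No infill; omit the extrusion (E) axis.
Reading the render: the shape is a regular 8-sided pyramid, base circumscribed radius ≈ 13 mm, apex at z ≈ 15 mm (dimensions read to the nearest mm from the axis ticks). For the g-code, the solid's height is divided into equal slices at the stated Δz and each level perimeter traced with G1 moves after a G0 lift.

; perimeter-only toolpath
G21 ; units = mm
G90 ; absolute positioning
G28 ; home
; layer 1
G0 Z3.750
G0 X22.750 Y13.000
G1 X19.894 Y19.894
G1 X13.000 Y22.750
G1 X6.106 Y19.894
G1 X3.250 Y13.000
G1 X6.106 Y6.106
G1 X13.000 Y3.250
G1 X19.894 Y6.106
G1 X22.750 Y13.000
; layer 2
G0 Z7.500
G0 X19.500 Y13.000
G1 X17.596 Y17.596
G1 X13.000 Y19.500
G1 X8.404 Y17.596
G1 X6.500 Y13.000
G1 X8.404 Y8.404
G1 X13.000 Y6.500
G1 X17.596 Y8.404
G1 X19.500 Y13.000
; layer 3
G0 Z11.250
G0 X16.250 Y13.000
G1 X15.298 Y15.298
G1 X13.000 Y16.250
G1 X10.702 Y15.298
G1 X9.750 Y13.000
G1 X10.702 Y10.702
G1 X13.000 Y9.750
G1 X15.298 Y10.702
G1 X16.250 Y13.000
M2 ; end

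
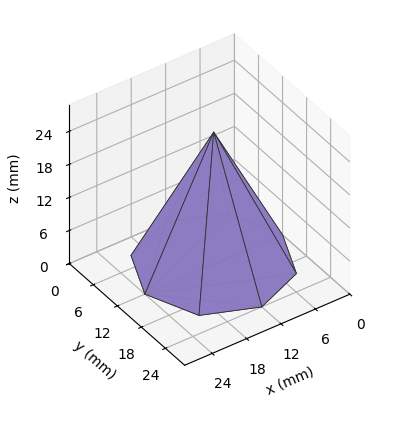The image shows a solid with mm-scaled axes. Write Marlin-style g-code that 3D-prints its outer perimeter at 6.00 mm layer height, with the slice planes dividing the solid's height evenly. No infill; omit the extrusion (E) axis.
Reading the render: the shape is a regular 8-sided pyramid, base circumscribed radius ≈ 12 mm, apex at z ≈ 24 mm (dimensions read to the nearest mm from the axis ticks). For the g-code, the solid's height is divided into equal slices at the stated Δz and each level perimeter traced with G1 moves after a G0 lift.

; perimeter-only toolpath
G21 ; units = mm
G90 ; absolute positioning
G28 ; home
; layer 1
G0 Z6.00
G0 X21.00 Y12.00
G1 X18.37 Y18.37
G1 X12.00 Y21.00
G1 X5.63 Y18.37
G1 X3.00 Y12.00
G1 X5.63 Y5.63
G1 X12.00 Y3.00
G1 X18.37 Y5.63
G1 X21.00 Y12.00
; layer 2
G0 Z12.00
G0 X18.00 Y12.00
G1 X16.24 Y16.24
G1 X12.00 Y18.00
G1 X7.75 Y16.24
G1 X6.00 Y12.00
G1 X7.75 Y7.75
G1 X12.00 Y6.00
G1 X16.24 Y7.75
G1 X18.00 Y12.00
; layer 3
G0 Z18.00
G0 X15.00 Y12.00
G1 X14.12 Y14.12
G1 X12.00 Y15.00
G1 X9.88 Y14.12
G1 X9.00 Y12.00
G1 X9.88 Y9.88
G1 X12.00 Y9.00
G1 X14.12 Y9.88
G1 X15.00 Y12.00
M2 ; end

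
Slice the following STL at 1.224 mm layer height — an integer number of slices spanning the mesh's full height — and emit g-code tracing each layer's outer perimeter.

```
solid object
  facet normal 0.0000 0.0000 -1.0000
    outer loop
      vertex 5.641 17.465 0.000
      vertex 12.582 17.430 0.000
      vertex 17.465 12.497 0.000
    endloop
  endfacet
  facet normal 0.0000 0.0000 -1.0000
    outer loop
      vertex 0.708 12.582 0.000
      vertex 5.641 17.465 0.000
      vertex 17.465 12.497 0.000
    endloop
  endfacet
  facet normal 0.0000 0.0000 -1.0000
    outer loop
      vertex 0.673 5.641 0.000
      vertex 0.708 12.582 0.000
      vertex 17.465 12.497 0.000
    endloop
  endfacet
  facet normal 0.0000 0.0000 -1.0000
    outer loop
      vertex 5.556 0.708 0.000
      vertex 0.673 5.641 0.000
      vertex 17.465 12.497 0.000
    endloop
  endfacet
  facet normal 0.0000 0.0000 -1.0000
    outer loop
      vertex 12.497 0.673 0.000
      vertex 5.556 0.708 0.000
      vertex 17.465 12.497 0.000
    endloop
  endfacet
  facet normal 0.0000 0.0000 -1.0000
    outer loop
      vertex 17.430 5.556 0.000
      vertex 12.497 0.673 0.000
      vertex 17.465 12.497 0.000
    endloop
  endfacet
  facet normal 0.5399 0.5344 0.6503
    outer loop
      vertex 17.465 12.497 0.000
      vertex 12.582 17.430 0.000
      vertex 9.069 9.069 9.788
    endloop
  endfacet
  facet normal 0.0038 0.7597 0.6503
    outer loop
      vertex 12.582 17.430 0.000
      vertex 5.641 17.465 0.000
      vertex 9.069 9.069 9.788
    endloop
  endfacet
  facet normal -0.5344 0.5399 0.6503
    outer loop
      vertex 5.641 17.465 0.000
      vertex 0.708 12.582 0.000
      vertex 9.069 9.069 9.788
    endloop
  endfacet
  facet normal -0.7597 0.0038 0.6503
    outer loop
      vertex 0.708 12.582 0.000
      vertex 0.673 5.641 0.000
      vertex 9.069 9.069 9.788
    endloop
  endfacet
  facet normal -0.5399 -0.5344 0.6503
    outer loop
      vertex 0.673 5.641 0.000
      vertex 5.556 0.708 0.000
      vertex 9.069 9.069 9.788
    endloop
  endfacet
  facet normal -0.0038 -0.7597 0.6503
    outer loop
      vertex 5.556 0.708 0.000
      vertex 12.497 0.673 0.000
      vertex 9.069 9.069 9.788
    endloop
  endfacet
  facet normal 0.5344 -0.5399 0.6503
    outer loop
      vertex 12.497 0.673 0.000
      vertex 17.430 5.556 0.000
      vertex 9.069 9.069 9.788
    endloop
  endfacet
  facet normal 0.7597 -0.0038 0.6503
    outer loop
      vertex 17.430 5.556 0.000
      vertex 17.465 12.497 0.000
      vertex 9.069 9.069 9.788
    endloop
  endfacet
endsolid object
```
; perimeter-only toolpath
G21 ; units = mm
G90 ; absolute positioning
G28 ; home
; layer 1
G0 Z1.224
G0 X16.415 Y12.069
G1 X12.143 Y16.385
G1 X6.070 Y16.415
G1 X1.753 Y12.143
G1 X1.723 Y6.070
G1 X5.995 Y1.753
G1 X12.069 Y1.723
G1 X16.385 Y5.995
G1 X16.415 Y12.069
; layer 2
G0 Z2.447
G0 X15.366 Y11.640
G1 X11.704 Y15.340
G1 X6.498 Y15.366
G1 X2.798 Y11.704
G1 X2.772 Y6.498
G1 X6.434 Y2.798
G1 X11.640 Y2.772
G1 X15.340 Y6.434
G1 X15.366 Y11.640
; layer 3
G0 Z3.671
G0 X14.317 Y11.212
G1 X11.265 Y14.295
G1 X6.926 Y14.317
G1 X3.843 Y11.265
G1 X3.822 Y6.926
G1 X6.873 Y3.843
G1 X11.212 Y3.822
G1 X14.295 Y6.873
G1 X14.317 Y11.212
; layer 4
G0 Z4.894
G0 X13.267 Y10.783
G1 X10.826 Y13.250
G1 X7.355 Y13.267
G1 X4.889 Y10.826
G1 X4.871 Y7.355
G1 X7.312 Y4.889
G1 X10.783 Y4.871
G1 X13.250 Y7.312
G1 X13.267 Y10.783
; layer 5
G0 Z6.117
G0 X12.218 Y10.355
G1 X10.386 Y12.204
G1 X7.784 Y12.218
G1 X5.934 Y10.386
G1 X5.921 Y7.784
G1 X7.752 Y5.934
G1 X10.355 Y5.921
G1 X12.204 Y7.752
G1 X12.218 Y10.355
; layer 6
G0 Z7.341
G0 X11.168 Y9.926
G1 X9.947 Y11.159
G1 X8.212 Y11.168
G1 X6.979 Y9.947
G1 X6.970 Y8.212
G1 X8.191 Y6.979
G1 X9.926 Y6.970
G1 X11.159 Y8.191
G1 X11.168 Y9.926
; layer 7
G0 Z8.565
G0 X10.119 Y9.498
G1 X9.508 Y10.114
G1 X8.641 Y10.119
G1 X8.024 Y9.508
G1 X8.020 Y8.641
G1 X8.630 Y8.024
G1 X9.498 Y8.020
G1 X10.114 Y8.630
G1 X10.119 Y9.498
M2 ; end

The solid is a regular 8-sided pyramid, base circumscribed radius ≈ 9.07 mm, apex at z ≈ 9.79 mm. Slicing at Δz = 1.224 mm — 8 equal slices spanning the solid's height, so layer i sits at z = i·h/8 — gives 7 non-empty perimeters. Each is a 8-segment closed polygon; G0 lifts to the layer z and rapids to the start vertex, then G1 traces the edges. The cross-section shrinks linearly with z (the slice at the apex is degenerate and omitted).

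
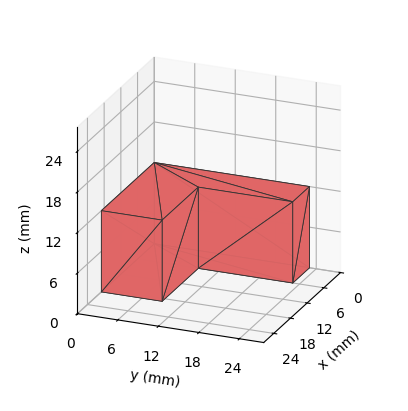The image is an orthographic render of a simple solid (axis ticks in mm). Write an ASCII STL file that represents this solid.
Reading the render: the shape is an L-shaped prism: outer 19 × 23 mm, arm thicknesses ≈ 9 mm (horizontal) and 6 mm (vertical), extruded 12 mm in z (dimensions read to the nearest mm from the axis ticks). For the STL, each face is triangulated and given an outward normal.

solid part
  facet normal 0.0000 0.0000 -1.0000
    outer loop
      vertex 19.00 9.00 0.00
      vertex 19.00 0.00 0.00
      vertex 0.00 0.00 0.00
    endloop
  endfacet
  facet normal 0.0000 0.0000 -1.0000
    outer loop
      vertex 6.00 9.00 0.00
      vertex 19.00 9.00 0.00
      vertex 0.00 0.00 0.00
    endloop
  endfacet
  facet normal 0.0000 0.0000 -1.0000
    outer loop
      vertex 6.00 23.00 0.00
      vertex 6.00 9.00 0.00
      vertex 0.00 0.00 0.00
    endloop
  endfacet
  facet normal 0.0000 0.0000 -1.0000
    outer loop
      vertex 0.00 23.00 0.00
      vertex 6.00 23.00 0.00
      vertex 0.00 0.00 0.00
    endloop
  endfacet
  facet normal 0.0000 0.0000 1.0000
    outer loop
      vertex 0.00 0.00 12.00
      vertex 19.00 0.00 12.00
      vertex 19.00 9.00 12.00
    endloop
  endfacet
  facet normal 0.0000 0.0000 1.0000
    outer loop
      vertex 0.00 0.00 12.00
      vertex 19.00 9.00 12.00
      vertex 6.00 9.00 12.00
    endloop
  endfacet
  facet normal 0.0000 0.0000 1.0000
    outer loop
      vertex 0.00 0.00 12.00
      vertex 6.00 9.00 12.00
      vertex 6.00 23.00 12.00
    endloop
  endfacet
  facet normal 0.0000 0.0000 1.0000
    outer loop
      vertex 0.00 0.00 12.00
      vertex 6.00 23.00 12.00
      vertex 0.00 23.00 12.00
    endloop
  endfacet
  facet normal 0.0000 -1.0000 0.0000
    outer loop
      vertex 0.00 0.00 0.00
      vertex 19.00 0.00 0.00
      vertex 19.00 0.00 12.00
    endloop
  endfacet
  facet normal 0.0000 -1.0000 0.0000
    outer loop
      vertex 0.00 0.00 0.00
      vertex 19.00 0.00 12.00
      vertex 0.00 0.00 12.00
    endloop
  endfacet
  facet normal 1.0000 0.0000 0.0000
    outer loop
      vertex 19.00 0.00 0.00
      vertex 19.00 9.00 0.00
      vertex 19.00 9.00 12.00
    endloop
  endfacet
  facet normal 1.0000 0.0000 0.0000
    outer loop
      vertex 19.00 0.00 0.00
      vertex 19.00 9.00 12.00
      vertex 19.00 0.00 12.00
    endloop
  endfacet
  facet normal 0.0000 1.0000 0.0000
    outer loop
      vertex 19.00 9.00 0.00
      vertex 6.00 9.00 0.00
      vertex 6.00 9.00 12.00
    endloop
  endfacet
  facet normal 0.0000 1.0000 0.0000
    outer loop
      vertex 19.00 9.00 0.00
      vertex 6.00 9.00 12.00
      vertex 19.00 9.00 12.00
    endloop
  endfacet
  facet normal 1.0000 0.0000 0.0000
    outer loop
      vertex 6.00 9.00 0.00
      vertex 6.00 23.00 0.00
      vertex 6.00 23.00 12.00
    endloop
  endfacet
  facet normal 1.0000 0.0000 0.0000
    outer loop
      vertex 6.00 9.00 0.00
      vertex 6.00 23.00 12.00
      vertex 6.00 9.00 12.00
    endloop
  endfacet
  facet normal 0.0000 1.0000 0.0000
    outer loop
      vertex 6.00 23.00 0.00
      vertex 0.00 23.00 0.00
      vertex 0.00 23.00 12.00
    endloop
  endfacet
  facet normal 0.0000 1.0000 0.0000
    outer loop
      vertex 6.00 23.00 0.00
      vertex 0.00 23.00 12.00
      vertex 6.00 23.00 12.00
    endloop
  endfacet
  facet normal -1.0000 0.0000 0.0000
    outer loop
      vertex 0.00 23.00 0.00
      vertex 0.00 0.00 0.00
      vertex 0.00 0.00 12.00
    endloop
  endfacet
  facet normal -1.0000 0.0000 0.0000
    outer loop
      vertex 0.00 23.00 0.00
      vertex 0.00 0.00 12.00
      vertex 0.00 23.00 12.00
    endloop
  endfacet
endsolid part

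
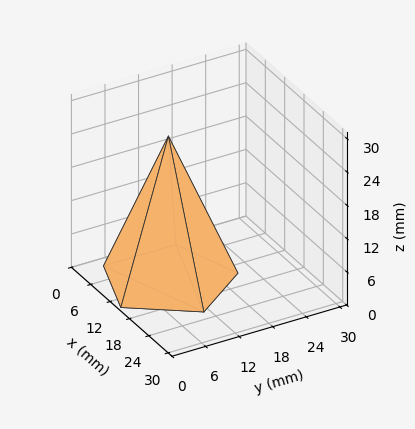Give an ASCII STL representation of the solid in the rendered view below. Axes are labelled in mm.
Reading the render: the shape is a regular 5-sided pyramid, base circumscribed radius ≈ 11 mm, apex at z ≈ 26 mm (dimensions read to the nearest mm from the axis ticks). For the STL, each face is triangulated and given an outward normal.

solid part
  facet normal 0.0000 0.0000 -1.0000
    outer loop
      vertex 2.10 17.47 0.00
      vertex 14.40 21.46 0.00
      vertex 22.00 11.00 0.00
    endloop
  endfacet
  facet normal 0.0000 0.0000 -1.0000
    outer loop
      vertex 2.10 4.53 0.00
      vertex 2.10 17.47 0.00
      vertex 22.00 11.00 0.00
    endloop
  endfacet
  facet normal 0.0000 0.0000 -1.0000
    outer loop
      vertex 14.40 0.54 0.00
      vertex 2.10 4.53 0.00
      vertex 22.00 11.00 0.00
    endloop
  endfacet
  facet normal 0.7654 0.5561 0.3238
    outer loop
      vertex 22.00 11.00 0.00
      vertex 14.40 21.46 0.00
      vertex 11.00 11.00 26.00
    endloop
  endfacet
  facet normal -0.2919 0.8999 0.3239
    outer loop
      vertex 14.40 21.46 0.00
      vertex 2.10 17.47 0.00
      vertex 11.00 11.00 26.00
    endloop
  endfacet
  facet normal -0.9461 0.0000 0.3239
    outer loop
      vertex 2.10 17.47 0.00
      vertex 2.10 4.53 0.00
      vertex 11.00 11.00 26.00
    endloop
  endfacet
  facet normal -0.2919 -0.8999 0.3239
    outer loop
      vertex 2.10 4.53 0.00
      vertex 14.40 0.54 0.00
      vertex 11.00 11.00 26.00
    endloop
  endfacet
  facet normal 0.7654 -0.5561 0.3238
    outer loop
      vertex 14.40 0.54 0.00
      vertex 22.00 11.00 0.00
      vertex 11.00 11.00 26.00
    endloop
  endfacet
endsolid part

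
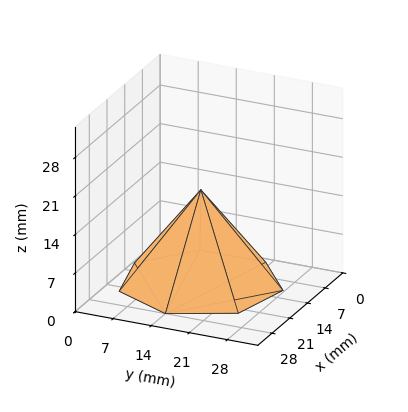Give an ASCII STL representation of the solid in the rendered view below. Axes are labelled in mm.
Reading the render: the shape is a regular 7-sided pyramid, base circumscribed radius ≈ 14 mm, apex at z ≈ 17 mm (dimensions read to the nearest mm from the axis ticks). For the STL, each face is triangulated and given an outward normal.

solid part
  facet normal 0.0000 0.0000 -1.0000
    outer loop
      vertex 10.88 27.65 0.00
      vertex 22.73 24.95 0.00
      vertex 28.00 14.00 0.00
    endloop
  endfacet
  facet normal 0.0000 0.0000 -1.0000
    outer loop
      vertex 1.39 20.07 0.00
      vertex 10.88 27.65 0.00
      vertex 28.00 14.00 0.00
    endloop
  endfacet
  facet normal 0.0000 0.0000 -1.0000
    outer loop
      vertex 1.39 7.93 0.00
      vertex 1.39 20.07 0.00
      vertex 28.00 14.00 0.00
    endloop
  endfacet
  facet normal 0.0000 0.0000 -1.0000
    outer loop
      vertex 10.88 0.35 0.00
      vertex 1.39 7.93 0.00
      vertex 28.00 14.00 0.00
    endloop
  endfacet
  facet normal 0.0000 0.0000 -1.0000
    outer loop
      vertex 22.73 3.05 0.00
      vertex 10.88 0.35 0.00
      vertex 28.00 14.00 0.00
    endloop
  endfacet
  facet normal 0.7236 0.3483 0.5959
    outer loop
      vertex 28.00 14.00 0.00
      vertex 22.73 24.95 0.00
      vertex 14.00 14.00 17.00
    endloop
  endfacet
  facet normal 0.1784 0.7830 0.5959
    outer loop
      vertex 22.73 24.95 0.00
      vertex 10.88 27.65 0.00
      vertex 14.00 14.00 17.00
    endloop
  endfacet
  facet normal -0.5012 0.6275 0.5958
    outer loop
      vertex 10.88 27.65 0.00
      vertex 1.39 20.07 0.00
      vertex 14.00 14.00 17.00
    endloop
  endfacet
  facet normal -0.8032 0.0000 0.5958
    outer loop
      vertex 1.39 20.07 0.00
      vertex 1.39 7.93 0.00
      vertex 14.00 14.00 17.00
    endloop
  endfacet
  facet normal -0.5012 -0.6275 0.5958
    outer loop
      vertex 1.39 7.93 0.00
      vertex 10.88 0.35 0.00
      vertex 14.00 14.00 17.00
    endloop
  endfacet
  facet normal 0.1784 -0.7830 0.5959
    outer loop
      vertex 10.88 0.35 0.00
      vertex 22.73 3.05 0.00
      vertex 14.00 14.00 17.00
    endloop
  endfacet
  facet normal 0.7236 -0.3483 0.5959
    outer loop
      vertex 22.73 3.05 0.00
      vertex 28.00 14.00 0.00
      vertex 14.00 14.00 17.00
    endloop
  endfacet
endsolid part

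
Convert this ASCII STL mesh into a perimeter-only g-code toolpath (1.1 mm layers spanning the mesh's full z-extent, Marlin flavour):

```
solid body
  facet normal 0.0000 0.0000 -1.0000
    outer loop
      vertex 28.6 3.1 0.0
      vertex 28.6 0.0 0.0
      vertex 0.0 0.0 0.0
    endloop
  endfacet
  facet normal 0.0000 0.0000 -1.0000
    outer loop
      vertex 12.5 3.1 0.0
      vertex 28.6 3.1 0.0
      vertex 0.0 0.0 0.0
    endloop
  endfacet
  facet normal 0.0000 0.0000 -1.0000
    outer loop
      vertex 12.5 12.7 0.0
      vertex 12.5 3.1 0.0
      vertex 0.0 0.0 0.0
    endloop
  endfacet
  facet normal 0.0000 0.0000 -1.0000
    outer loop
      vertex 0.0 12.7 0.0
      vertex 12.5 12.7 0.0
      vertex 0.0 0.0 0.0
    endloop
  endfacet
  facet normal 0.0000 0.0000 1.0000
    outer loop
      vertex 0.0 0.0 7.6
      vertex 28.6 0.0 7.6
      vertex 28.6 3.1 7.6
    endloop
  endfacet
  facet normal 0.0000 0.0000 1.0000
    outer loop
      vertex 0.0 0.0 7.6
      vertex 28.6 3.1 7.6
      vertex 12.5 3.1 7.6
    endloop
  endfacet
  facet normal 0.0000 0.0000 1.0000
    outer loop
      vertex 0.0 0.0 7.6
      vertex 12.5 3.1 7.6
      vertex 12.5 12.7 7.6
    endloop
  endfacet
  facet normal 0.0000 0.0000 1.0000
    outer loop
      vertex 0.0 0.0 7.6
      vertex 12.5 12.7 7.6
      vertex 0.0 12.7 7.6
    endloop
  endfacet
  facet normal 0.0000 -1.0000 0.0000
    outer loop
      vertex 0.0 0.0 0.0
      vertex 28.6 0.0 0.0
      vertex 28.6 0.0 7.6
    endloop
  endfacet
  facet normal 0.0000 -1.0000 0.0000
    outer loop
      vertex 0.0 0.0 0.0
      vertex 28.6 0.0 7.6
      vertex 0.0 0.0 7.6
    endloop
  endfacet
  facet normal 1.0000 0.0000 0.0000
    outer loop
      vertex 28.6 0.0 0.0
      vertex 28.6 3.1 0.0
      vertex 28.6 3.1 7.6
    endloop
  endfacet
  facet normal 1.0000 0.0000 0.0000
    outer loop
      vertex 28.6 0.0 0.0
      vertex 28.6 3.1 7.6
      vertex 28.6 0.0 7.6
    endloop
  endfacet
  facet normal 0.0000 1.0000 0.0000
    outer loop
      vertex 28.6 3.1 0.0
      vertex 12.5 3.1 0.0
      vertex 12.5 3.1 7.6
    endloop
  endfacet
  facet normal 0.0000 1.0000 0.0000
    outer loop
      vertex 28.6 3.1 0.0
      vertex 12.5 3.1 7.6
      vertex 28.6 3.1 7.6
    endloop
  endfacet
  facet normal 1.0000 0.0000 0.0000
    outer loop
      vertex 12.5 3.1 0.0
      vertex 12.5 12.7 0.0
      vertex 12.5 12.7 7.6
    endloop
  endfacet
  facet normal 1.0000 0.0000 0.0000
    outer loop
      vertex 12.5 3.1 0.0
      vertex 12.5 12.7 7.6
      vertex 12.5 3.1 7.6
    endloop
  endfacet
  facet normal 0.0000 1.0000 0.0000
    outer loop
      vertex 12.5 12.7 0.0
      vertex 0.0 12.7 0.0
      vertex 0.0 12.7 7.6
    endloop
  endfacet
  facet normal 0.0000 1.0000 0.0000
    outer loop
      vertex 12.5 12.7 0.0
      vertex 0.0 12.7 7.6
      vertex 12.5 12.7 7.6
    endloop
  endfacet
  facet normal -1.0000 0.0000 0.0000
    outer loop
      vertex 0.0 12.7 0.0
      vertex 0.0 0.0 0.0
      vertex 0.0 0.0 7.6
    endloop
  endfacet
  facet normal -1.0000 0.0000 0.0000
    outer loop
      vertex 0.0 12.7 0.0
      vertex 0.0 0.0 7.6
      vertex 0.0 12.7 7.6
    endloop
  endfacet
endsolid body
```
; perimeter-only toolpath
G21 ; units = mm
G90 ; absolute positioning
G28 ; home
; layer 1
G0 Z1.1
G0 X0.0 Y0.0
G1 X28.6 Y0.0
G1 X28.6 Y3.1
G1 X12.5 Y3.1
G1 X12.5 Y12.7
G1 X0.0 Y12.7
G1 X0.0 Y0.0
; layer 2
G0 Z2.2
G0 X0.0 Y0.0
G1 X28.6 Y0.0
G1 X28.6 Y3.1
G1 X12.5 Y3.1
G1 X12.5 Y12.7
G1 X0.0 Y12.7
G1 X0.0 Y0.0
; layer 3
G0 Z3.3
G0 X0.0 Y0.0
G1 X28.6 Y0.0
G1 X28.6 Y3.1
G1 X12.5 Y3.1
G1 X12.5 Y12.7
G1 X0.0 Y12.7
G1 X0.0 Y0.0
; layer 4
G0 Z4.3
G0 X0.0 Y0.0
G1 X28.6 Y0.0
G1 X28.6 Y3.1
G1 X12.5 Y3.1
G1 X12.5 Y12.7
G1 X0.0 Y12.7
G1 X0.0 Y0.0
; layer 5
G0 Z5.4
G0 X0.0 Y0.0
G1 X28.6 Y0.0
G1 X28.6 Y3.1
G1 X12.5 Y3.1
G1 X12.5 Y12.7
G1 X0.0 Y12.7
G1 X0.0 Y0.0
; layer 6
G0 Z6.5
G0 X0.0 Y0.0
G1 X28.6 Y0.0
G1 X28.6 Y3.1
G1 X12.5 Y3.1
G1 X12.5 Y12.7
G1 X0.0 Y12.7
G1 X0.0 Y0.0
; layer 7
G0 Z7.6
G0 X0.0 Y0.0
G1 X28.6 Y0.0
G1 X28.6 Y3.1
G1 X12.5 Y3.1
G1 X12.5 Y12.7
G1 X0.0 Y12.7
G1 X0.0 Y0.0
M2 ; end

The solid is an L-shaped prism: outer 28.6 × 12.7 mm, arm thicknesses ≈ 3.1 mm (horizontal) and 12.5 mm (vertical), extruded 7.6 mm in z. Slicing at Δz = 1.1 mm — 7 equal slices spanning the solid's height, so layer i sits at z = i·h/7 — gives 7 non-empty perimeters. Each is a 6-segment closed polygon; G0 lifts to the layer z and rapids to the start vertex, then G1 traces the edges.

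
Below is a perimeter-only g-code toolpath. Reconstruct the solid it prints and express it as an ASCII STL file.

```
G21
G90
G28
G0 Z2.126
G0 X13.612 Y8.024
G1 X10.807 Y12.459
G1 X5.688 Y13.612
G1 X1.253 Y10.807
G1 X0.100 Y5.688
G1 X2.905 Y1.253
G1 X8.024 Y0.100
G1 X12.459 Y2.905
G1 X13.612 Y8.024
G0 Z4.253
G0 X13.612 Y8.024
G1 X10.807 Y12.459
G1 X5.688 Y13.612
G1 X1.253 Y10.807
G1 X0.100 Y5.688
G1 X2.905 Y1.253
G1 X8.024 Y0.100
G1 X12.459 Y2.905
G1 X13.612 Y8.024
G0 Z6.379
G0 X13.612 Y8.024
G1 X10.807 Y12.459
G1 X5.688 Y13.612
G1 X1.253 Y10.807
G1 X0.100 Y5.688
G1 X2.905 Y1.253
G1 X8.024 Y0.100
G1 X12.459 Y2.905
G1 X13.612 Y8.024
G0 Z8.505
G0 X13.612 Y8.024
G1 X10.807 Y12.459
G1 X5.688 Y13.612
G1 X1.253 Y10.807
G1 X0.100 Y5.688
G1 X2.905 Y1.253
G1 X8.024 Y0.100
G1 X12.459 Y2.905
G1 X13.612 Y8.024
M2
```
solid part
  facet normal 0.0000 0.0000 -1.0000
    outer loop
      vertex 5.688 13.612 0.000
      vertex 10.807 12.459 0.000
      vertex 13.612 8.024 0.000
    endloop
  endfacet
  facet normal 0.0000 0.0000 -1.0000
    outer loop
      vertex 1.253 10.807 0.000
      vertex 5.688 13.612 0.000
      vertex 13.612 8.024 0.000
    endloop
  endfacet
  facet normal 0.0000 0.0000 -1.0000
    outer loop
      vertex 0.100 5.688 0.000
      vertex 1.253 10.807 0.000
      vertex 13.612 8.024 0.000
    endloop
  endfacet
  facet normal 0.0000 0.0000 -1.0000
    outer loop
      vertex 2.905 1.253 0.000
      vertex 0.100 5.688 0.000
      vertex 13.612 8.024 0.000
    endloop
  endfacet
  facet normal 0.0000 0.0000 -1.0000
    outer loop
      vertex 8.024 0.100 0.000
      vertex 2.905 1.253 0.000
      vertex 13.612 8.024 0.000
    endloop
  endfacet
  facet normal 0.0000 0.0000 -1.0000
    outer loop
      vertex 12.459 2.905 0.000
      vertex 8.024 0.100 0.000
      vertex 13.612 8.024 0.000
    endloop
  endfacet
  facet normal 0.0000 0.0000 1.0000
    outer loop
      vertex 13.612 8.024 8.505
      vertex 10.807 12.459 8.505
      vertex 5.688 13.612 8.505
    endloop
  endfacet
  facet normal 0.0000 0.0000 1.0000
    outer loop
      vertex 13.612 8.024 8.505
      vertex 5.688 13.612 8.505
      vertex 1.253 10.807 8.505
    endloop
  endfacet
  facet normal 0.0000 0.0000 1.0000
    outer loop
      vertex 13.612 8.024 8.505
      vertex 1.253 10.807 8.505
      vertex 0.100 5.688 8.505
    endloop
  endfacet
  facet normal 0.0000 0.0000 1.0000
    outer loop
      vertex 13.612 8.024 8.505
      vertex 0.100 5.688 8.505
      vertex 2.905 1.253 8.505
    endloop
  endfacet
  facet normal 0.0000 0.0000 1.0000
    outer loop
      vertex 13.612 8.024 8.505
      vertex 2.905 1.253 8.505
      vertex 8.024 0.100 8.505
    endloop
  endfacet
  facet normal 0.0000 0.0000 1.0000
    outer loop
      vertex 13.612 8.024 8.505
      vertex 8.024 0.100 8.505
      vertex 12.459 2.905 8.505
    endloop
  endfacet
  facet normal 0.8451 0.5345 0.0000
    outer loop
      vertex 13.612 8.024 0.000
      vertex 10.807 12.459 0.000
      vertex 10.807 12.459 8.505
    endloop
  endfacet
  facet normal 0.8451 0.5345 0.0000
    outer loop
      vertex 13.612 8.024 0.000
      vertex 10.807 12.459 8.505
      vertex 13.612 8.024 8.505
    endloop
  endfacet
  facet normal 0.2197 0.9756 0.0000
    outer loop
      vertex 10.807 12.459 0.000
      vertex 5.688 13.612 0.000
      vertex 5.688 13.612 8.505
    endloop
  endfacet
  facet normal 0.2197 0.9756 0.0000
    outer loop
      vertex 10.807 12.459 0.000
      vertex 5.688 13.612 8.505
      vertex 10.807 12.459 8.505
    endloop
  endfacet
  facet normal -0.5345 0.8451 0.0000
    outer loop
      vertex 5.688 13.612 0.000
      vertex 1.253 10.807 0.000
      vertex 1.253 10.807 8.505
    endloop
  endfacet
  facet normal -0.5345 0.8451 0.0000
    outer loop
      vertex 5.688 13.612 0.000
      vertex 1.253 10.807 8.505
      vertex 5.688 13.612 8.505
    endloop
  endfacet
  facet normal -0.9756 0.2197 0.0000
    outer loop
      vertex 1.253 10.807 0.000
      vertex 0.100 5.688 0.000
      vertex 0.100 5.688 8.505
    endloop
  endfacet
  facet normal -0.9756 0.2197 0.0000
    outer loop
      vertex 1.253 10.807 0.000
      vertex 0.100 5.688 8.505
      vertex 1.253 10.807 8.505
    endloop
  endfacet
  facet normal -0.8451 -0.5345 0.0000
    outer loop
      vertex 0.100 5.688 0.000
      vertex 2.905 1.253 0.000
      vertex 2.905 1.253 8.505
    endloop
  endfacet
  facet normal -0.8451 -0.5345 0.0000
    outer loop
      vertex 0.100 5.688 0.000
      vertex 2.905 1.253 8.505
      vertex 0.100 5.688 8.505
    endloop
  endfacet
  facet normal -0.2197 -0.9756 0.0000
    outer loop
      vertex 2.905 1.253 0.000
      vertex 8.024 0.100 0.000
      vertex 8.024 0.100 8.505
    endloop
  endfacet
  facet normal -0.2197 -0.9756 0.0000
    outer loop
      vertex 2.905 1.253 0.000
      vertex 8.024 0.100 8.505
      vertex 2.905 1.253 8.505
    endloop
  endfacet
  facet normal 0.5345 -0.8451 0.0000
    outer loop
      vertex 8.024 0.100 0.000
      vertex 12.459 2.905 0.000
      vertex 12.459 2.905 8.505
    endloop
  endfacet
  facet normal 0.5345 -0.8451 0.0000
    outer loop
      vertex 8.024 0.100 0.000
      vertex 12.459 2.905 8.505
      vertex 8.024 0.100 8.505
    endloop
  endfacet
  facet normal 0.9756 -0.2197 0.0000
    outer loop
      vertex 12.459 2.905 0.000
      vertex 13.612 8.024 0.000
      vertex 13.612 8.024 8.505
    endloop
  endfacet
  facet normal 0.9756 -0.2197 0.0000
    outer loop
      vertex 12.459 2.905 0.000
      vertex 13.612 8.024 8.505
      vertex 12.459 2.905 8.505
    endloop
  endfacet
endsolid part

The G0 Z moves step by Δz≈2.126 mm. Every layer's G1 loop is the same polygon, so the solid is a straight extrusion of it from z=0 to z≈8.51. Closing with flat bottom and top caps and triangulating gives 28 facets — a regular 8-sided prism (a cylinder approximated with 8 flat sides), circumscribed radius ≈ 6.86 mm, height ≈ 8.51 mm.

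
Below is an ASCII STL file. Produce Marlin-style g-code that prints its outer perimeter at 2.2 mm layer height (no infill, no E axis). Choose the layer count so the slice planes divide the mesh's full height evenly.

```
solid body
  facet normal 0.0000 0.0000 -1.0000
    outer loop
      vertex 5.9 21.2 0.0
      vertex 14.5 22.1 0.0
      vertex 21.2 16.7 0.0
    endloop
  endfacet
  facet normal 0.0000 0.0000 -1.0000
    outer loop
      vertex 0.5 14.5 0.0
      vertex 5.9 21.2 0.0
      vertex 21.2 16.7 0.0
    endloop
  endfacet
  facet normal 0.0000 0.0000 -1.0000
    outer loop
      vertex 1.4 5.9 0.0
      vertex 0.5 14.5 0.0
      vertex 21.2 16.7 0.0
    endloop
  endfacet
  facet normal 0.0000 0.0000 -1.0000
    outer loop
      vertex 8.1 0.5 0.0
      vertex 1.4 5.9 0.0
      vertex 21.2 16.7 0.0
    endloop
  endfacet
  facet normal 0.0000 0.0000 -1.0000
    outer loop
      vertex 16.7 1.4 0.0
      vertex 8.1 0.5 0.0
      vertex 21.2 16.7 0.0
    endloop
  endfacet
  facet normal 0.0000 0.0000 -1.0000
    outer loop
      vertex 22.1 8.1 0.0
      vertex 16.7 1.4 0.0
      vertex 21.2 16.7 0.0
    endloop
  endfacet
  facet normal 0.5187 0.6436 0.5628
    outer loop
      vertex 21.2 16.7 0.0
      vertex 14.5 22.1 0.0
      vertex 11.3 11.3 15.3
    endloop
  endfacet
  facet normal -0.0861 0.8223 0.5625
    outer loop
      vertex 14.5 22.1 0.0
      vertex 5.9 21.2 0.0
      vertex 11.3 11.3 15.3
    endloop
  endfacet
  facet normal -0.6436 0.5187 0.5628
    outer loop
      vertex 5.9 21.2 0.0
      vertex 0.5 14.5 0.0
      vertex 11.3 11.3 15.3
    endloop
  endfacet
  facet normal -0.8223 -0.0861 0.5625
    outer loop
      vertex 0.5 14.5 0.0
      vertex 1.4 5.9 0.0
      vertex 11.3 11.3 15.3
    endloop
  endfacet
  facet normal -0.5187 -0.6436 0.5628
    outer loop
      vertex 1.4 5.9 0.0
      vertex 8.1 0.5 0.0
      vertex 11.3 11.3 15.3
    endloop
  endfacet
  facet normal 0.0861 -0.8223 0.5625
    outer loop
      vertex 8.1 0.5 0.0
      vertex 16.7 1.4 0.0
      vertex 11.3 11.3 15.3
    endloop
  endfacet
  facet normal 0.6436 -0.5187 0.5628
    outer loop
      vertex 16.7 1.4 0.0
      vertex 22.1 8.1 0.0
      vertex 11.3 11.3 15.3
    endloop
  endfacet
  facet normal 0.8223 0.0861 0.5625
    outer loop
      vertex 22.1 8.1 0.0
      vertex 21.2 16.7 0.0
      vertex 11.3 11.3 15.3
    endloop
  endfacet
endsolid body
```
; perimeter-only toolpath
G21 ; units = mm
G90 ; absolute positioning
G28 ; home
; layer 1
G0 Z2.2
G0 X19.8 Y15.9
G1 X14.0 Y20.6
G1 X6.7 Y19.8
G1 X2.0 Y14.0
G1 X2.8 Y6.7
G1 X8.6 Y2.0
G1 X15.9 Y2.8
G1 X20.6 Y8.6
G1 X19.8 Y15.9
; layer 2
G0 Z4.4
G0 X18.4 Y15.2
G1 X13.6 Y19.0
G1 X7.4 Y18.4
G1 X3.6 Y13.6
G1 X4.2 Y7.4
G1 X9.0 Y3.6
G1 X15.2 Y4.2
G1 X19.0 Y9.0
G1 X18.4 Y15.2
; layer 3
G0 Z6.6
G0 X17.0 Y14.4
G1 X13.1 Y17.5
G1 X8.2 Y17.0
G1 X5.1 Y13.1
G1 X5.6 Y8.2
G1 X9.5 Y5.1
G1 X14.4 Y5.6
G1 X17.5 Y9.5
G1 X17.0 Y14.4
; layer 4
G0 Z8.7
G0 X15.5 Y13.6
G1 X12.7 Y15.9
G1 X9.0 Y15.5
G1 X6.7 Y12.7
G1 X7.1 Y9.0
G1 X9.9 Y6.7
G1 X13.6 Y7.1
G1 X15.9 Y9.9
G1 X15.5 Y13.6
; layer 5
G0 Z10.9
G0 X14.1 Y12.8
G1 X12.2 Y14.4
G1 X9.8 Y14.1
G1 X8.2 Y12.2
G1 X8.5 Y9.8
G1 X10.4 Y8.2
G1 X12.8 Y8.5
G1 X14.4 Y10.4
G1 X14.1 Y12.8
; layer 6
G0 Z13.1
G0 X12.7 Y12.1
G1 X11.8 Y12.8
G1 X10.5 Y12.7
G1 X9.8 Y11.8
G1 X9.9 Y10.5
G1 X10.8 Y9.8
G1 X12.1 Y9.9
G1 X12.8 Y10.8
G1 X12.7 Y12.1
M2 ; end

The solid is a regular 8-sided pyramid, base circumscribed radius ≈ 11.3 mm, apex at z ≈ 15.3 mm. Slicing at Δz = 2.2 mm — 7 equal slices spanning the solid's height, so layer i sits at z = i·h/7 — gives 6 non-empty perimeters. Each is a 8-segment closed polygon; G0 lifts to the layer z and rapids to the start vertex, then G1 traces the edges. The cross-section shrinks linearly with z (the slice at the apex is degenerate and omitted).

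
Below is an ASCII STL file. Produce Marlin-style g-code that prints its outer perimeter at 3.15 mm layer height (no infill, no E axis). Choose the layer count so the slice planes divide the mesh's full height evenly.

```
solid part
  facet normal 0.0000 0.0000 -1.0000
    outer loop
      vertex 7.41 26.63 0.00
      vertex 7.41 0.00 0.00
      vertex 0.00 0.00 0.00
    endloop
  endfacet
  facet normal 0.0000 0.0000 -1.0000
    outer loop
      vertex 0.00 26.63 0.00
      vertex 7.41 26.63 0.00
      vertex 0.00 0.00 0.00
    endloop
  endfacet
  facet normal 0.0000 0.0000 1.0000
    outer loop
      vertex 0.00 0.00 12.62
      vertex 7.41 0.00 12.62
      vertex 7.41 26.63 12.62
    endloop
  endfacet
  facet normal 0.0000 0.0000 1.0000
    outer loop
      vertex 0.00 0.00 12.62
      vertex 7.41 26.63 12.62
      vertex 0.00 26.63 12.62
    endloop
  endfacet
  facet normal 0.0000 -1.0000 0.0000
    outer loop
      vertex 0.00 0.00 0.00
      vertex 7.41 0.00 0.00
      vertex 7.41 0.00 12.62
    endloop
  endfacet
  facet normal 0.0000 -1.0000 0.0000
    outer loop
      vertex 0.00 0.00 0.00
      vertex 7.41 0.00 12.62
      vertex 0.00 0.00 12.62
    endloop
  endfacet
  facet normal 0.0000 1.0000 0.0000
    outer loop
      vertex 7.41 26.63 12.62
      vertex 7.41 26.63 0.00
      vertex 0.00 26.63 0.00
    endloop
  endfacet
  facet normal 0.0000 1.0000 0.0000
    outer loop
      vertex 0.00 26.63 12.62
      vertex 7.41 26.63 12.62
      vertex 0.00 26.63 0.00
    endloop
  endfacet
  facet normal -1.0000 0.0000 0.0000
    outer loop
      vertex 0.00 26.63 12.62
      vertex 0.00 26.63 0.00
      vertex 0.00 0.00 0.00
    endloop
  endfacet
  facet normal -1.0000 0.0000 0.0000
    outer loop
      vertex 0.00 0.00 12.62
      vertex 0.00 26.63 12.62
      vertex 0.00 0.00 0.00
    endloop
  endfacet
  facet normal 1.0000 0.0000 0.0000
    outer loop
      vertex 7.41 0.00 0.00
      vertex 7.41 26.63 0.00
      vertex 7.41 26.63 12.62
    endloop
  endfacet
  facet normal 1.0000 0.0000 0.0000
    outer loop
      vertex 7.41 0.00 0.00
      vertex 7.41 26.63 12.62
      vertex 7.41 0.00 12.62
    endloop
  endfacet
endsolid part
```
; perimeter-only toolpath
G21 ; units = mm
G90 ; absolute positioning
G28 ; home
; layer 1
G0 Z3.15
G0 X0.00 Y0.00
G1 X7.41 Y0.00
G1 X7.41 Y26.63
G1 X0.00 Y26.63
G1 X0.00 Y0.00
; layer 2
G0 Z6.31
G0 X0.00 Y0.00
G1 X7.41 Y0.00
G1 X7.41 Y26.63
G1 X0.00 Y26.63
G1 X0.00 Y0.00
; layer 3
G0 Z9.46
G0 X0.00 Y0.00
G1 X7.41 Y0.00
G1 X7.41 Y26.63
G1 X0.00 Y26.63
G1 X0.00 Y0.00
; layer 4
G0 Z12.62
G0 X0.00 Y0.00
G1 X7.41 Y0.00
G1 X7.41 Y26.63
G1 X0.00 Y26.63
G1 X0.00 Y0.00
M2 ; end

The solid is a rectangular box, roughly 7.41 × 26.6 mm footprint and 12.6 mm tall. Slicing at Δz = 3.15 mm — 4 equal slices spanning the solid's height, so layer i sits at z = i·h/4 — gives 4 non-empty perimeters. Each is a 4-segment closed polygon; G0 lifts to the layer z and rapids to the start vertex, then G1 traces the edges.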